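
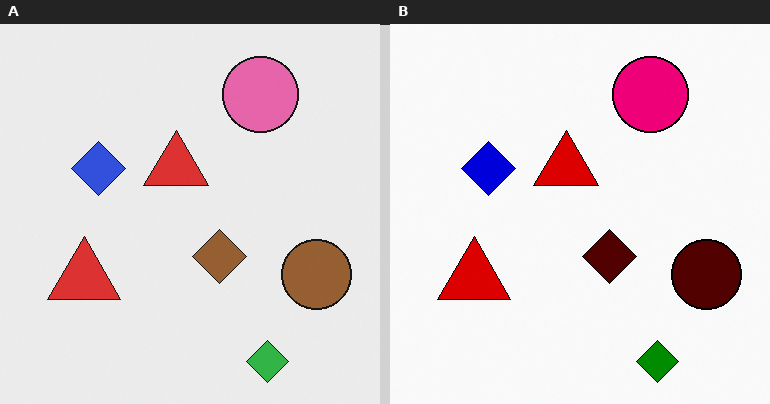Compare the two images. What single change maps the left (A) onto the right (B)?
Boosted in contrast.

Tones are pushed away from mid-grey across the whole image — a global contrast change.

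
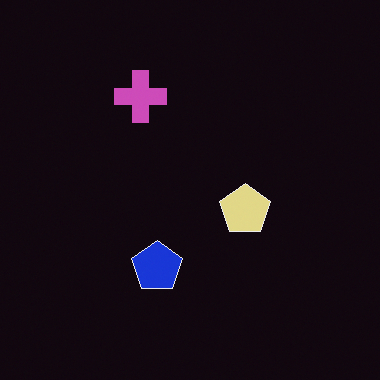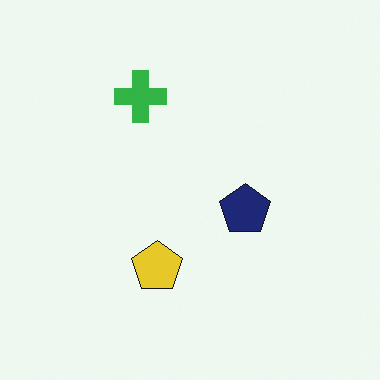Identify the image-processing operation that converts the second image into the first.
The transformation is: color-inverted (negative).

The light background has become dark and every shape's color is its complement — a photographic negative.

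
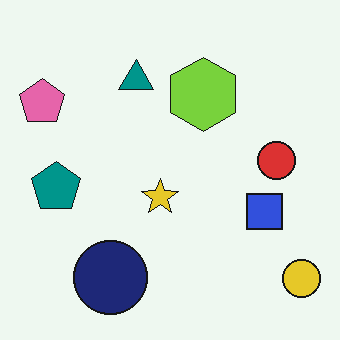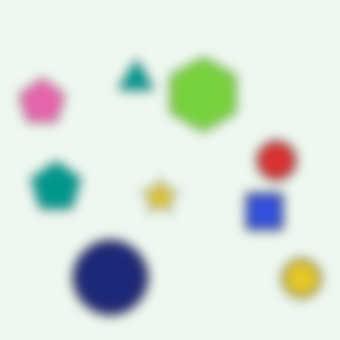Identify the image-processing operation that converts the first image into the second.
This is the original image strongly gaussian-blurred.

Shape edges and outlines are uniformly softened across the whole image.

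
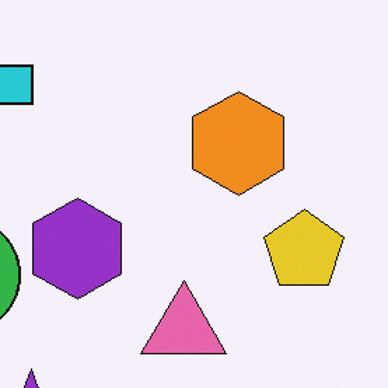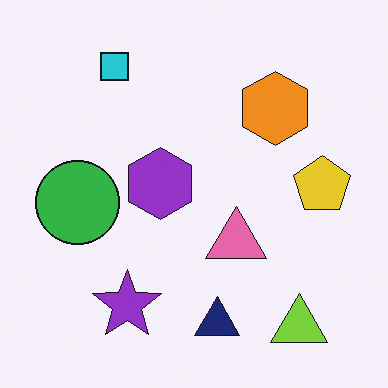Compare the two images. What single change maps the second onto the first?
The image was cropped to a modestly smaller region and rescaled.

The visible shapes are larger and the field of view is narrower; shapes near the original edges may be partly or wholly outside the frame — a crop-and-rescale.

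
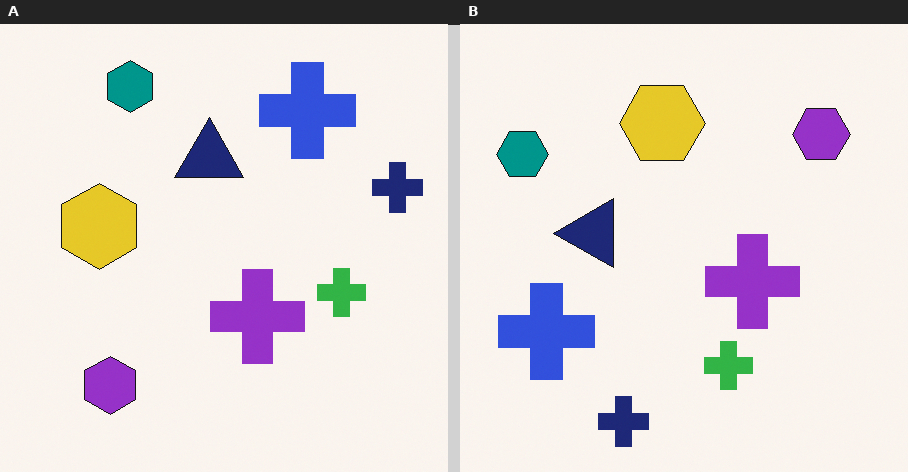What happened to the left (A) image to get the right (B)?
The right (B) image is the left (A) transposed (reflected across the top-left ↔ bottom-right diagonal).

Shapes have swapped their row and column positions — what was in the top-right is now in the bottom-left — a diagonal reflection.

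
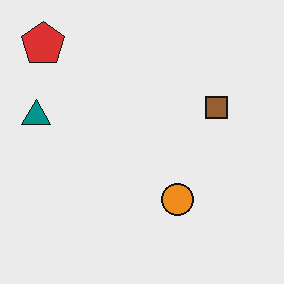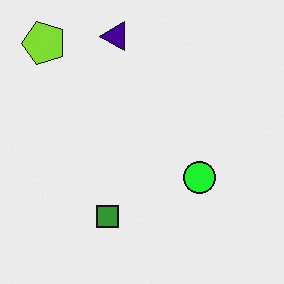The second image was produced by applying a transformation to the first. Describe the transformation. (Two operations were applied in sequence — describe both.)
The transformation is: transposed (reflected across the top-left ↔ bottom-right diagonal), then hue-shifted noticeably.

Shapes have swapped their row and column positions — what was in the top-right is now in the bottom-left — a diagonal reflection. Every shape's color has rotated by the same amount around the hue wheel — a uniform hue shift.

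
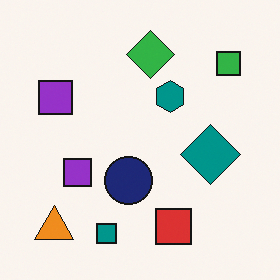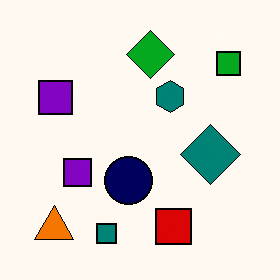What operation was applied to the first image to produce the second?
The second image is the first given slightly increased contrast.

Tones are pushed away from mid-grey across the whole image — a global contrast change.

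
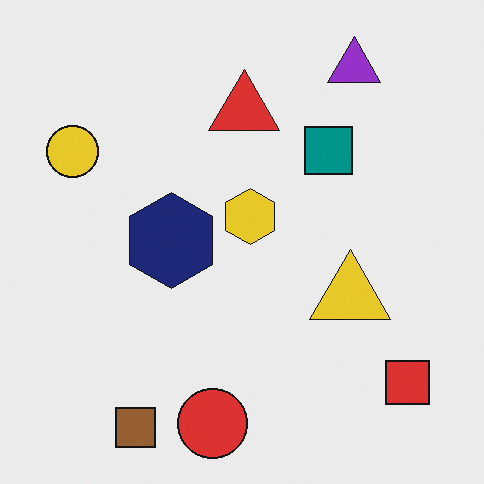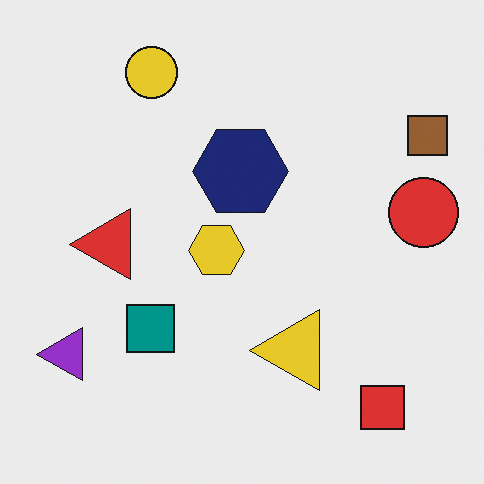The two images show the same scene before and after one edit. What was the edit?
The second image is the first transposed (reflected across the top-left ↔ bottom-right diagonal).

Shapes have swapped their row and column positions — what was in the top-right is now in the bottom-left — a diagonal reflection.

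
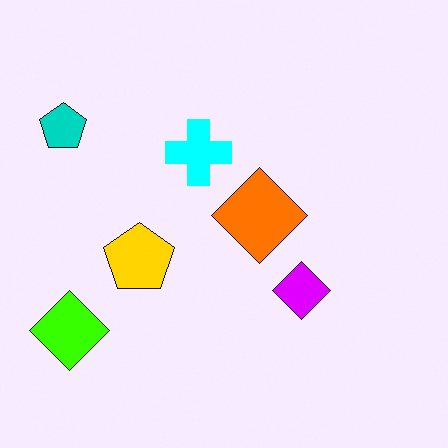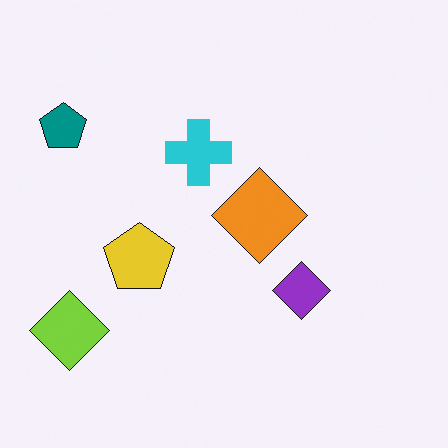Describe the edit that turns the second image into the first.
It was made much more vivid (saturation change).

All colors are more vivid — a global saturation change.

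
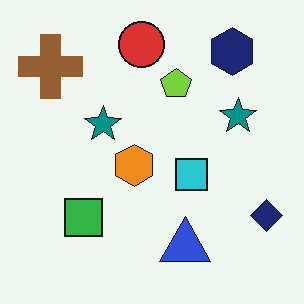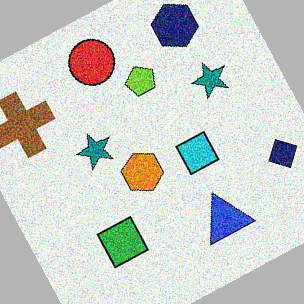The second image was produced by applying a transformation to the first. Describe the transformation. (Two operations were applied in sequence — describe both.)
It was degraded with a thick layer of grain, then rotated counter-clockwise by a clearly visible amount.

Random speckle covers the whole image, including the flat background. Every shape is tilted by the same angle and the image corners show triangular fill wedges — a whole-image rotation by a non-right angle.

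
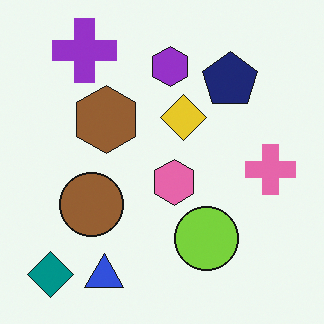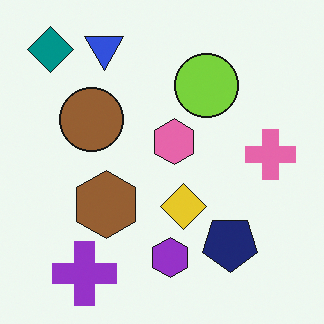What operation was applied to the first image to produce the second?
The transformation is: flipped vertically (top ↔ bottom).

The blue triangle is in the bottom-left of the first image and the top-left of the second — shapes on opposite sides of the horizontal midline have swapped in a mirror flip.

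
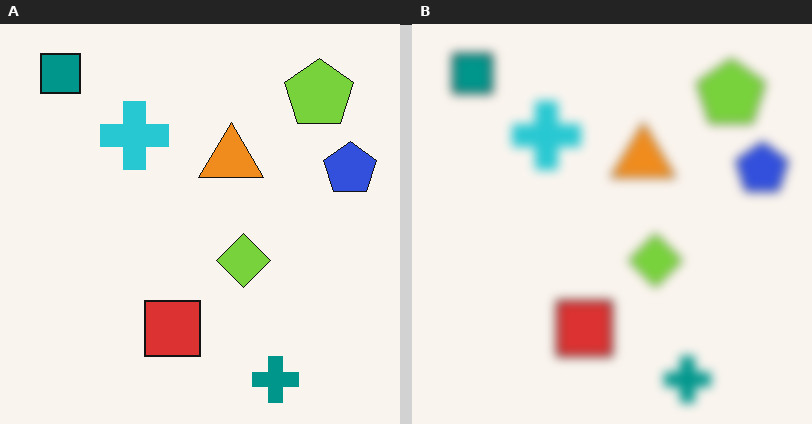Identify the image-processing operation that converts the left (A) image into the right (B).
The image was heavily blurred.

Shape edges and outlines are uniformly softened across the whole image.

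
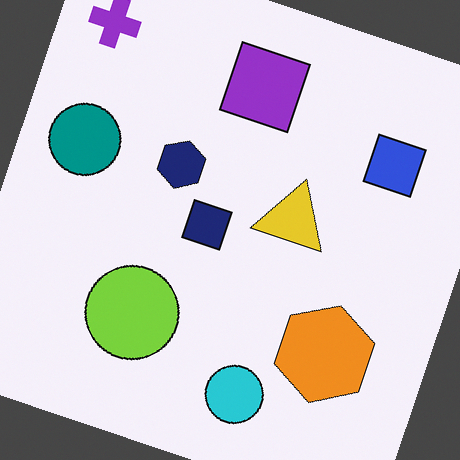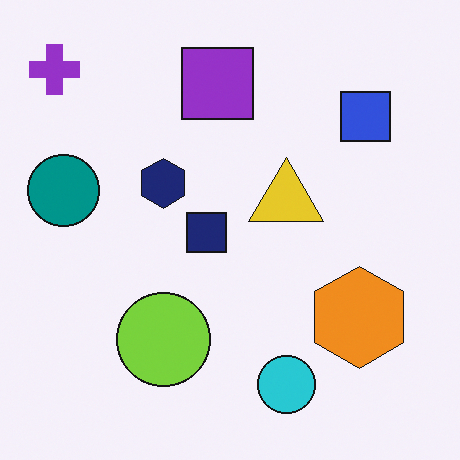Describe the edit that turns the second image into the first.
The transformation is: rotated clockwise by a clearly visible amount.

Every shape is tilted by the same angle and the image corners show triangular fill wedges — a whole-image rotation by a non-right angle.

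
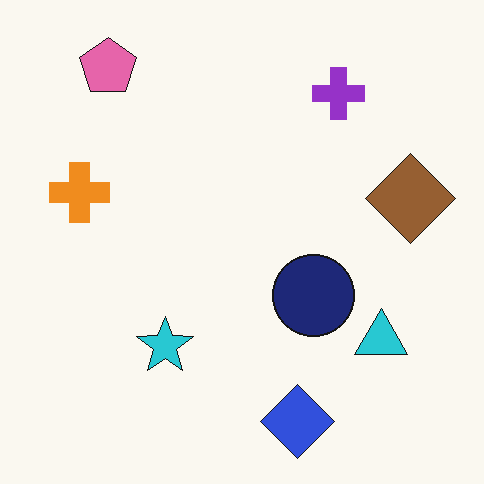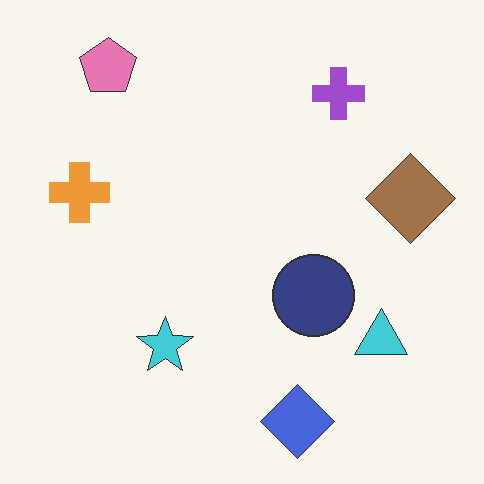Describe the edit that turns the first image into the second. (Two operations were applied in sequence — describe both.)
This is the original image given slightly reduced contrast, then JPEG-compressed with visible artifacts.

Tones are pushed toward mid-grey across the whole image — a global contrast change. Blocky 8×8 compression artifacts appear around shape edges and the flat background shows ringing — characteristic JPEG degradation.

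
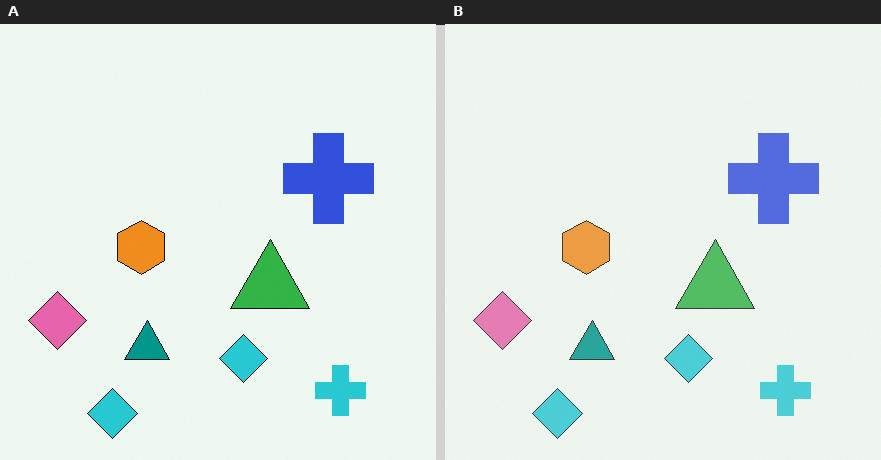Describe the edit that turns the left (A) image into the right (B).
The transformation is: given slightly reduced contrast.

Tones are pushed toward mid-grey across the whole image — a global contrast change.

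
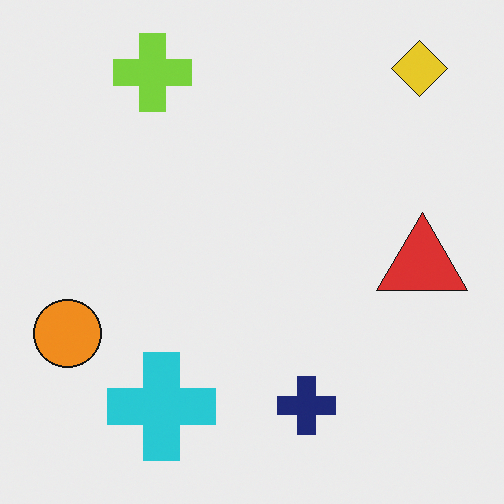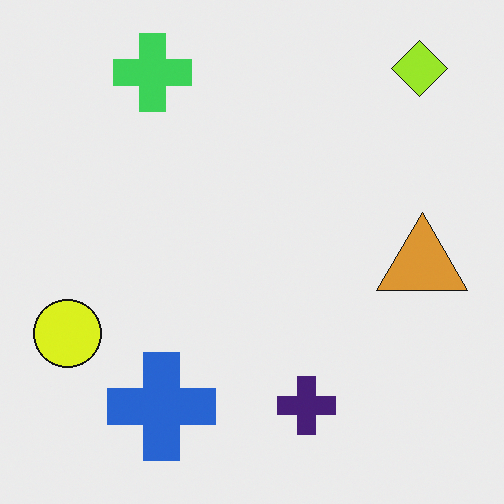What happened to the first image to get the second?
Hue-shifted by a small amount.

Every shape's color has rotated by the same amount around the hue wheel — a uniform hue shift.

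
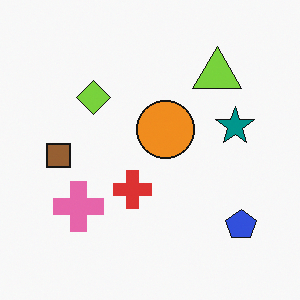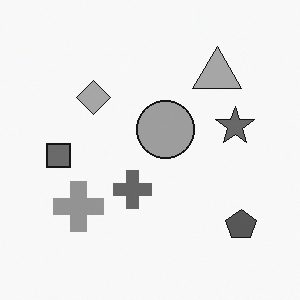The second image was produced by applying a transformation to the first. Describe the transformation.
The second image is the first converted to grayscale.

All color is removed — every shape is now a shade of grey.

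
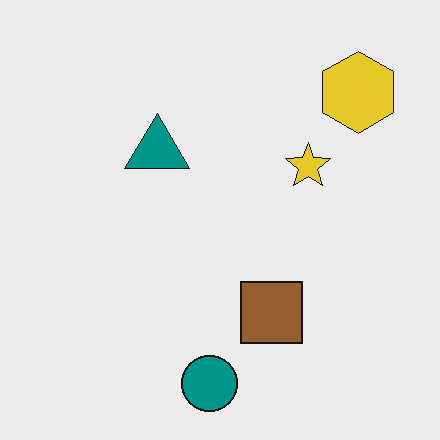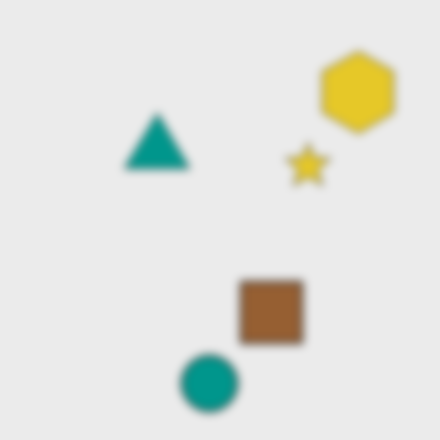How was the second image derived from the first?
Noticeably gaussian-blurred.

Shape edges and outlines are uniformly softened across the whole image.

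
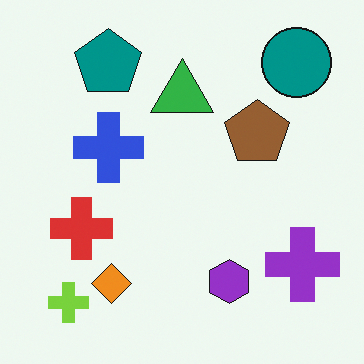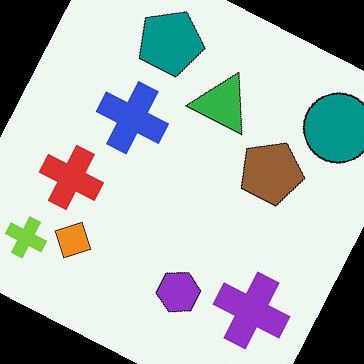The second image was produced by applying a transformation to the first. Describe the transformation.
The transformation is: rotated clockwise by a moderate amount.

Every shape is tilted by the same angle and the image corners show triangular fill wedges — a whole-image rotation by a non-right angle.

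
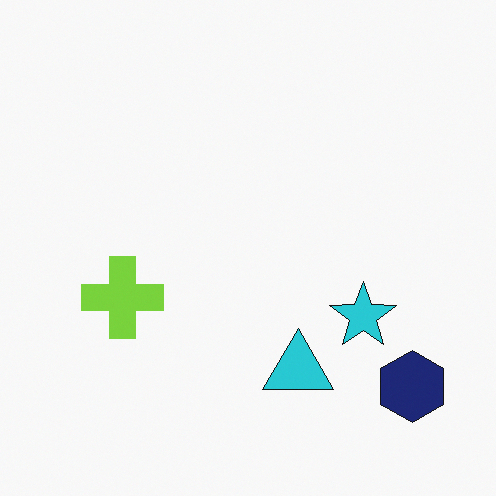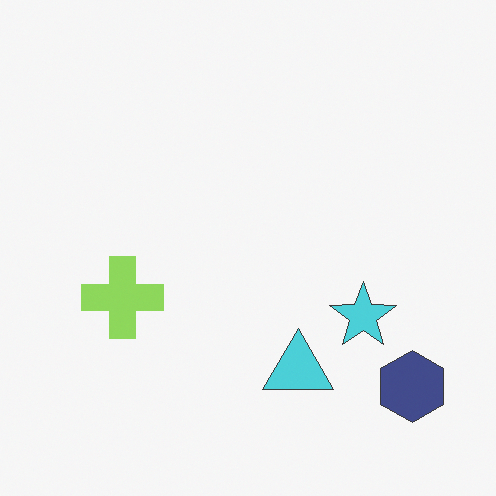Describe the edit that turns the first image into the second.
The second image is the first given slightly reduced contrast.

Tones are pushed toward mid-grey across the whole image — a global contrast change.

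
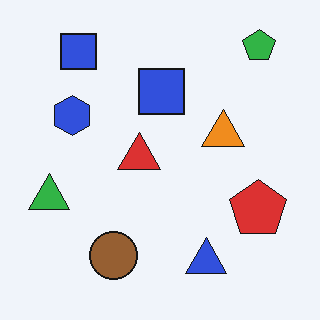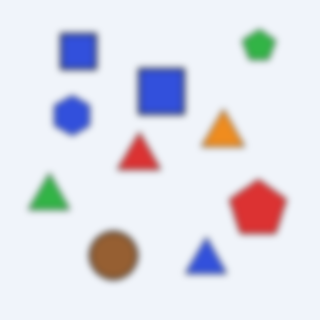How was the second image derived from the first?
Noticeably gaussian-blurred.

Shape edges and outlines are uniformly softened across the whole image.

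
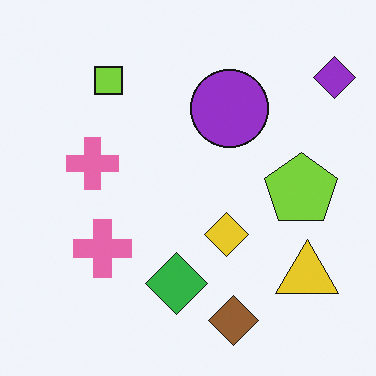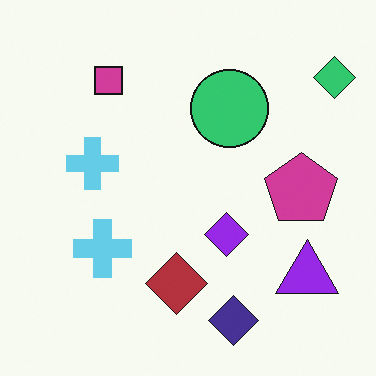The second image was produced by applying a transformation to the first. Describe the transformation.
The second image is the first hue-shifted through roughly half the color wheel.

Every shape's color has rotated by the same amount around the hue wheel — a uniform hue shift.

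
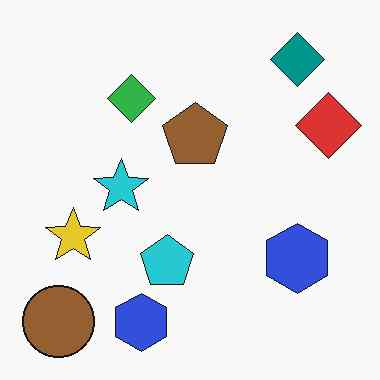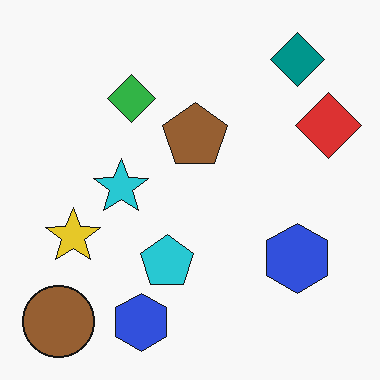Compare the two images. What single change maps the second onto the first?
This is the original image JPEG-compressed with visible artifacts.

Blocky 8×8 compression artifacts appear around shape edges and the flat background shows ringing — characteristic JPEG degradation.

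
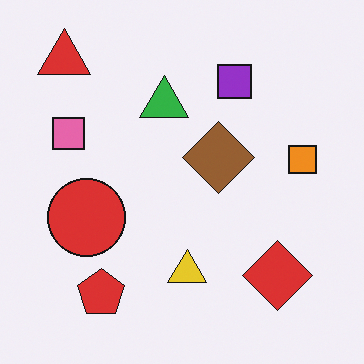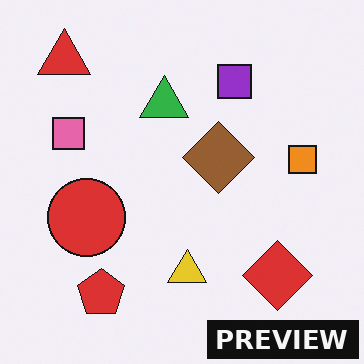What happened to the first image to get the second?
The image was watermarked with the text "PREVIEW" in the lower-right corner.

A dark label reading "PREVIEW" appears in the lower-right corner.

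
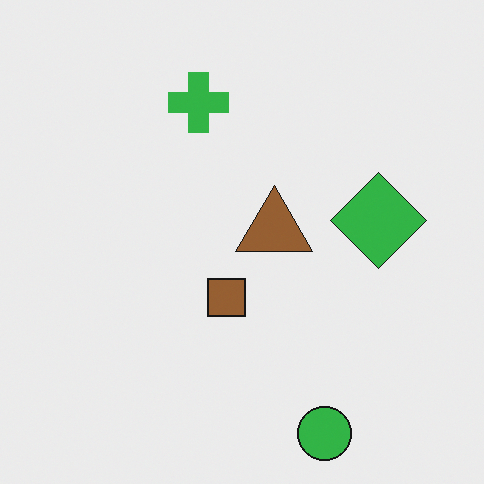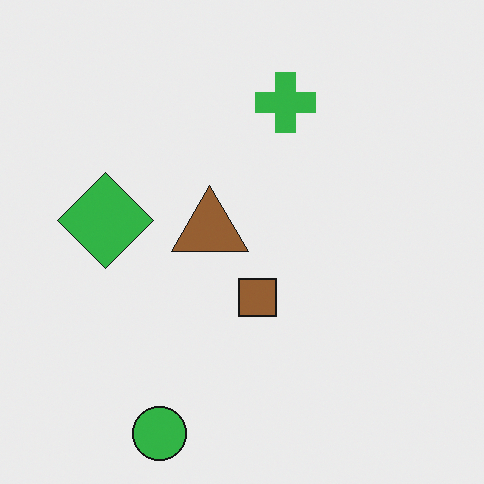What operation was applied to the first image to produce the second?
This is the original image flipped horizontally (left ↔ right).

The green diamond is in the right of the first image and the left of the second — shapes on opposite sides of the vertical midline have swapped in a mirror flip.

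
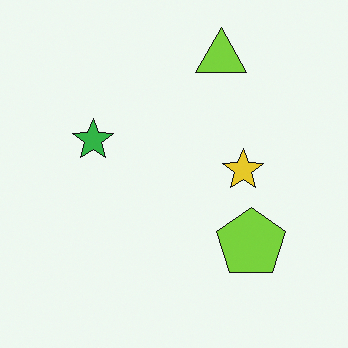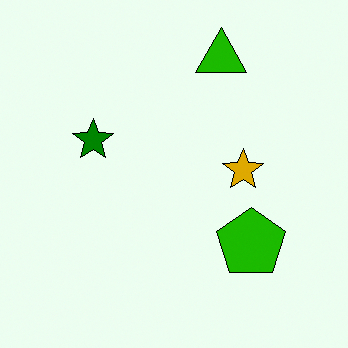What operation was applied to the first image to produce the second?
It was given much higher contrast.

Tones are pushed away from mid-grey across the whole image — a global contrast change.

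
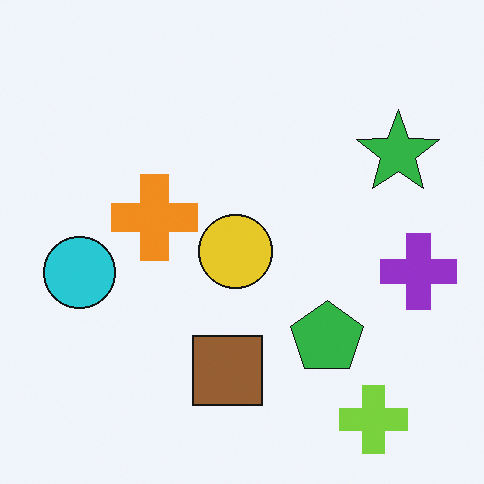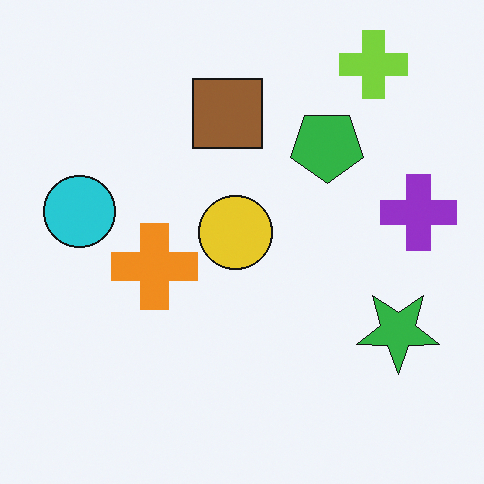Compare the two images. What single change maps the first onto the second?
Flipped vertically (top ↔ bottom).

The lime cross is in the bottom-right of the first image and the top-right of the second — shapes on opposite sides of the horizontal midline have swapped in a mirror flip.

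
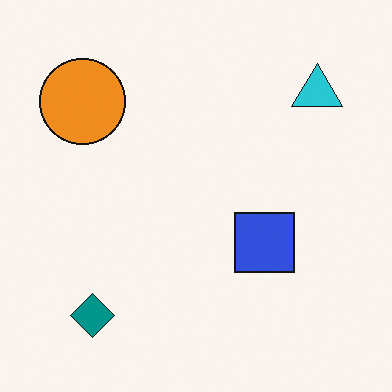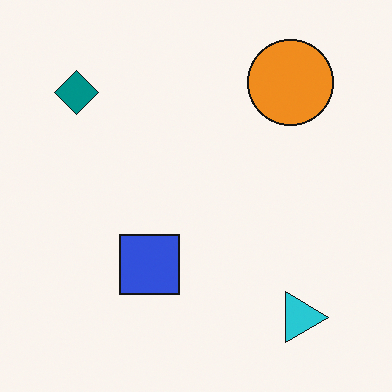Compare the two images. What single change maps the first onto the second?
The second image is the first rotated 90° clockwise.

The cyan triangle sits in the top-right of the first image and the bottom-right of the second — consistent with a whole-image 90° clockwise rotation.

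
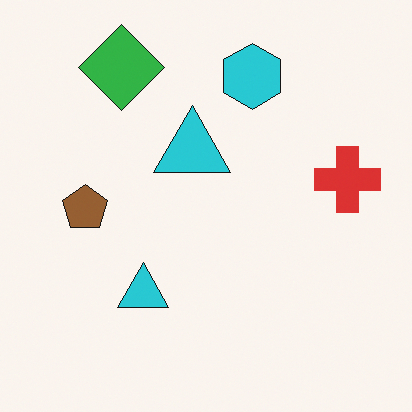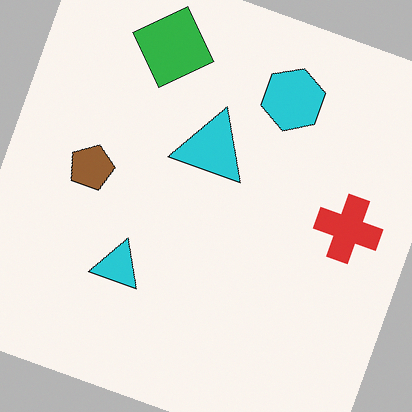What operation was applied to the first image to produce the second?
It was rotated clockwise by a moderate amount.

Every shape is tilted by the same angle and the image corners show triangular fill wedges — a whole-image rotation by a non-right angle.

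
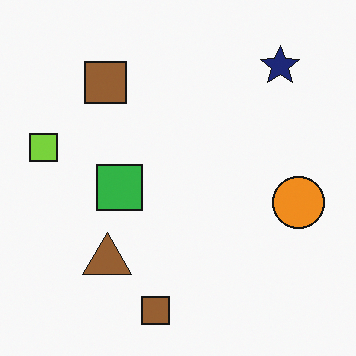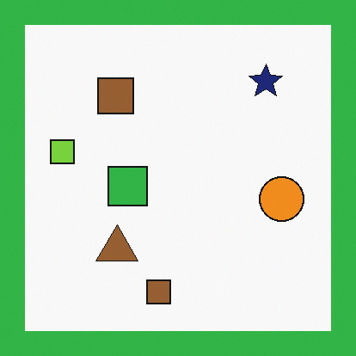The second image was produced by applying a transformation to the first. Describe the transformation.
The transformation is: framed with a green border.

A solid green frame runs around the edge of the second image, with the content slightly shrunk inside it.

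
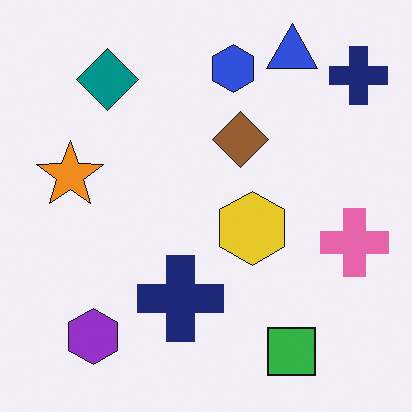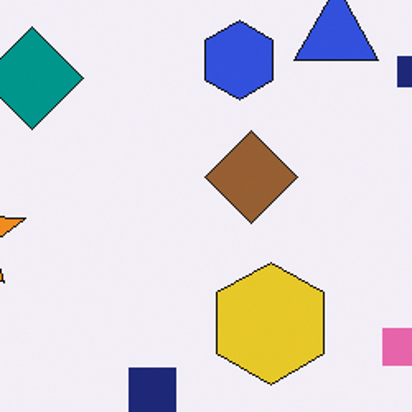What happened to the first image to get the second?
Cropped tightly and scaled back up.

The visible shapes are larger and the field of view is narrower; shapes near the original edges may be partly or wholly outside the frame — a crop-and-rescale.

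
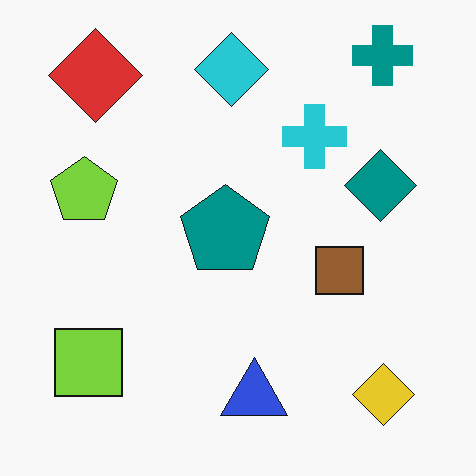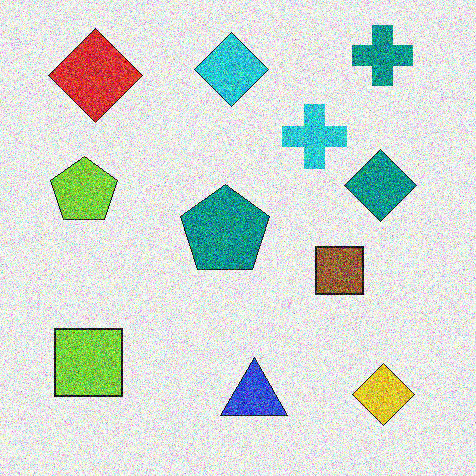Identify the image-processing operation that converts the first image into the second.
The transformation is: degraded with a thick layer of grain.

Random speckle covers the whole image, including the flat background.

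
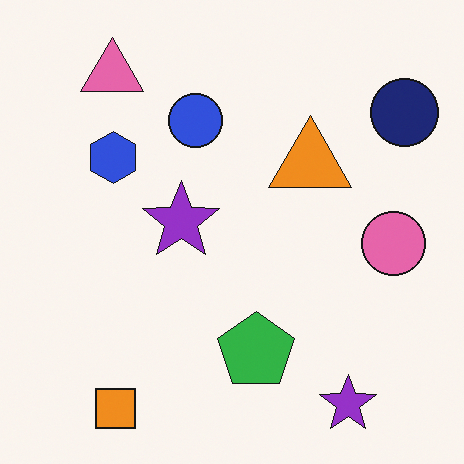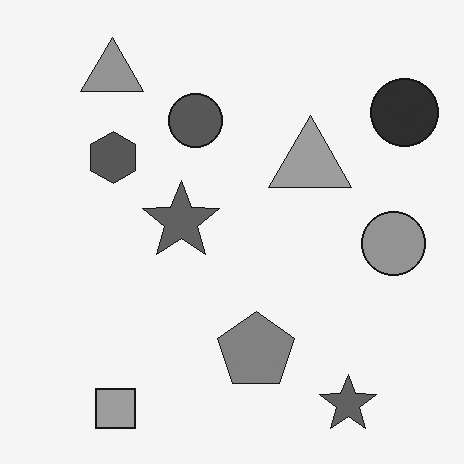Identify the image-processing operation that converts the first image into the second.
Converted to grayscale.

All color is removed — every shape is now a shade of grey.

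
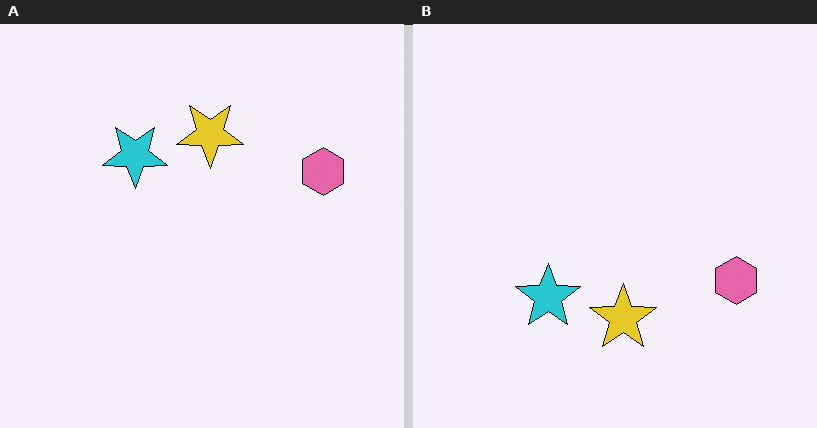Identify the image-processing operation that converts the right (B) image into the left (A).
The left (A) image is the right (B) flipped vertically (top ↔ bottom).

The yellow star is in the bottom of the right (B) image and the top of the left (A) — shapes on opposite sides of the horizontal midline have swapped in a mirror flip.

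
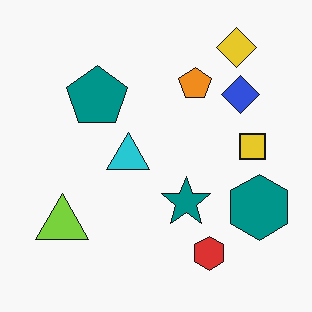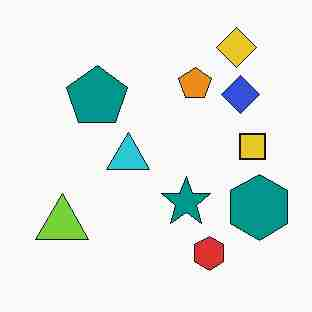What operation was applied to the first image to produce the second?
It was heavily JPEG-compressed with obvious blocking artifacts.

Blocky 8×8 compression artifacts appear around shape edges and the flat background shows ringing — characteristic JPEG degradation.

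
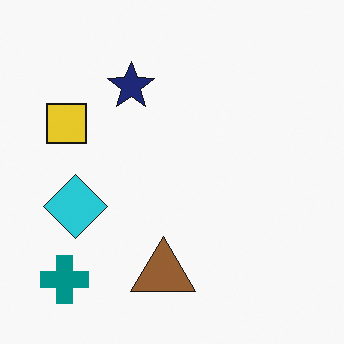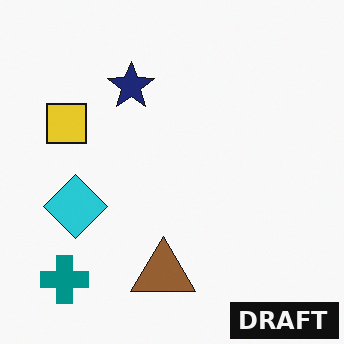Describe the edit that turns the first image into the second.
The image was watermarked with the text "DRAFT" in the lower-right corner.

A dark label reading "DRAFT" appears in the lower-right corner.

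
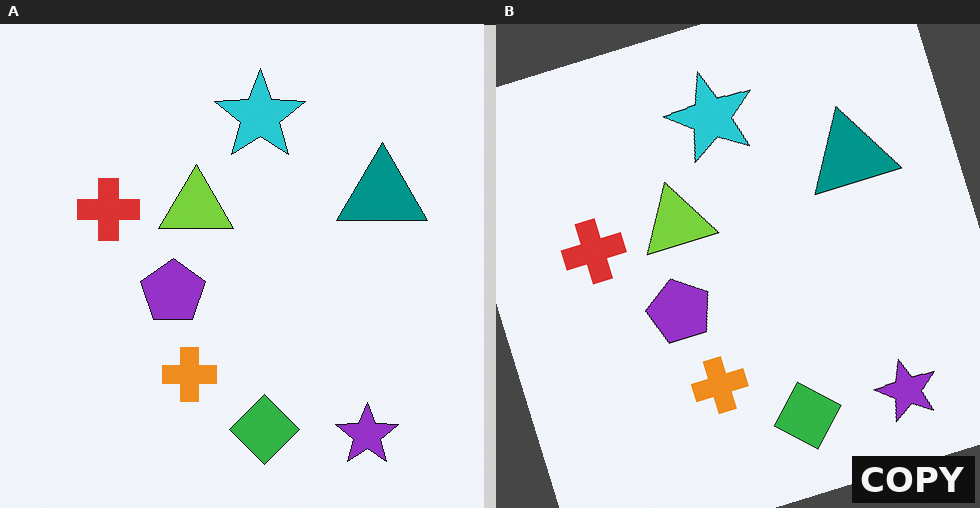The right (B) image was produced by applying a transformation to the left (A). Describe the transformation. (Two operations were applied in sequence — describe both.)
This is the original image rotated counter-clockwise by a moderate amount, then watermarked with the text "COPY" in the lower-right corner.

Every shape is tilted by the same angle and the image corners show triangular fill wedges — a whole-image rotation by a non-right angle. A dark label reading "COPY" appears in the lower-right corner.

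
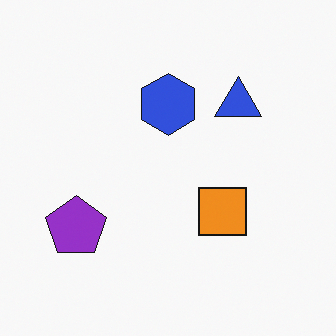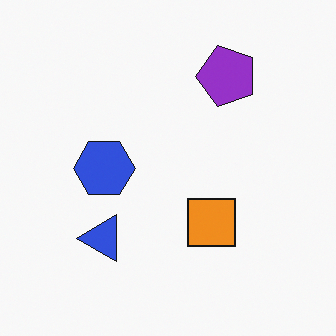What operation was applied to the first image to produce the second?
It was transposed (reflected across the top-left ↔ bottom-right diagonal).

Shapes have swapped their row and column positions — what was in the top-right is now in the bottom-left — a diagonal reflection.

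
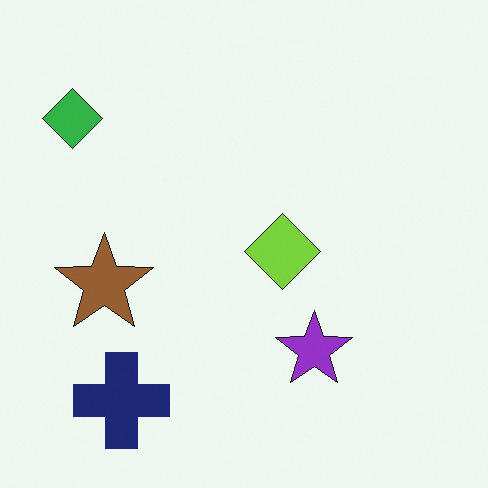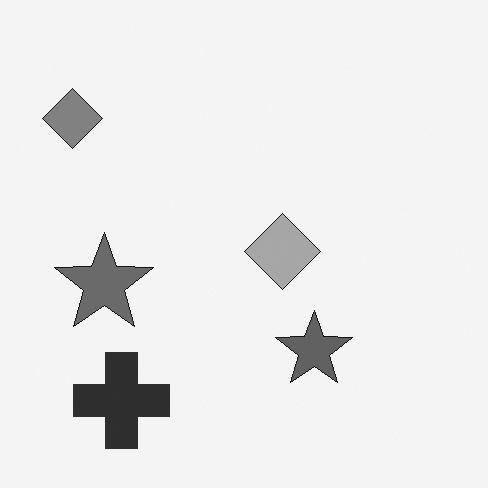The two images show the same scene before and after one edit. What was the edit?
It was converted to grayscale.

All color is removed — every shape is now a shade of grey.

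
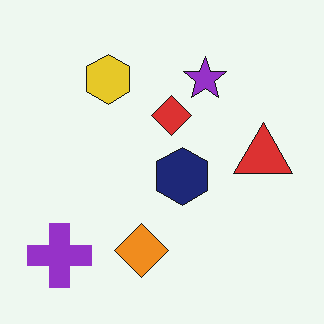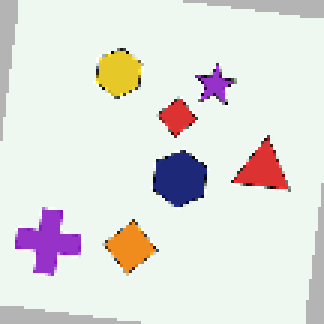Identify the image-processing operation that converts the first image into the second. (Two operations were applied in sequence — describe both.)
The second image is the first rotated clockwise by a slight angle, then lightly pixelated (a mild mosaic effect).

Every shape is tilted by the same angle and the image corners show triangular fill wedges — a whole-image rotation by a non-right angle. Shapes are reduced to large square blocks; fine edges and outlines are lost — a downscale-then-upscale (mosaic) effect.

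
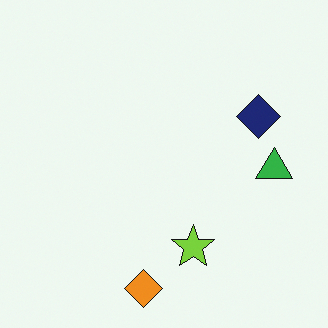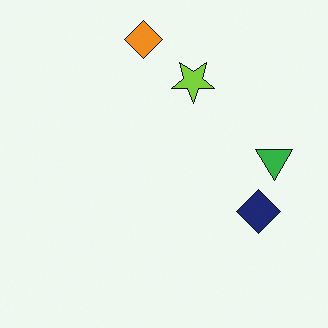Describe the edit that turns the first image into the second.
This is the original image flipped vertically (top ↔ bottom).

The orange diamond is in the bottom of the first image and the top of the second — shapes on opposite sides of the horizontal midline have swapped in a mirror flip.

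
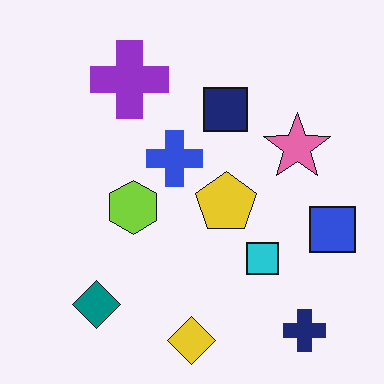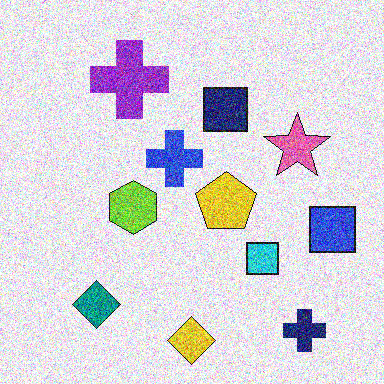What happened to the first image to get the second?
This is the original image degraded with a thick layer of grain.

Random speckle covers the whole image, including the flat background.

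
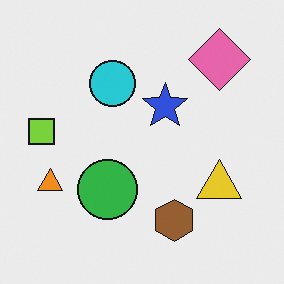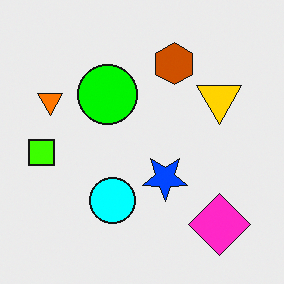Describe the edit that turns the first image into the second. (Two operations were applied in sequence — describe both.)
The image was flipped vertically (top ↔ bottom), then made much more vivid (saturation change).

The pink diamond is in the top-right of the first image and the bottom-right of the second — shapes on opposite sides of the horizontal midline have swapped in a mirror flip. All colors are more vivid — a global saturation change.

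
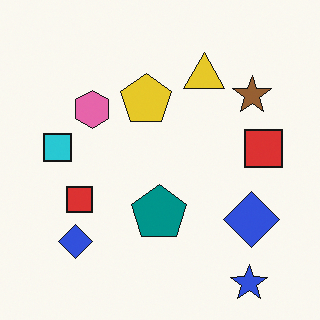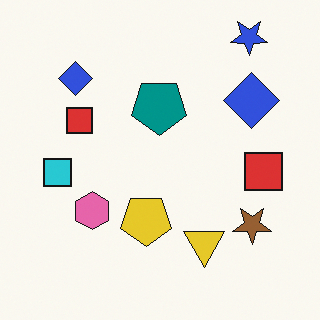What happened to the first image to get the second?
It was flipped vertically (top ↔ bottom).

The blue star is in the bottom-right of the first image and the top-right of the second — shapes on opposite sides of the horizontal midline have swapped in a mirror flip.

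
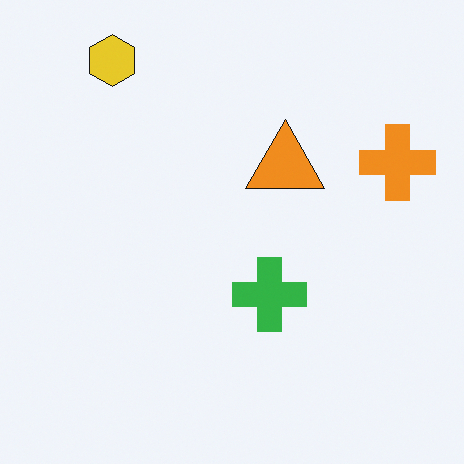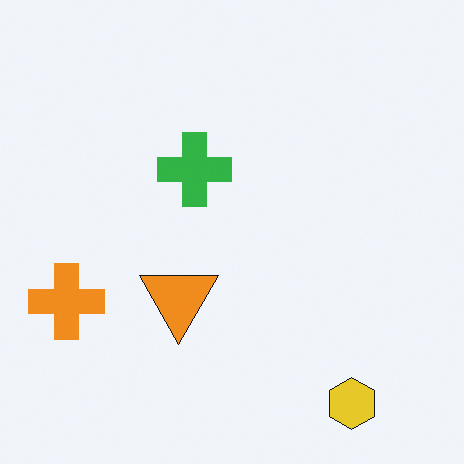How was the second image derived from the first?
The transformation is: rotated 180°.

The yellow hexagon sits in the top-left of the first image and the bottom-right of the second — consistent with a whole-image 180° rotation.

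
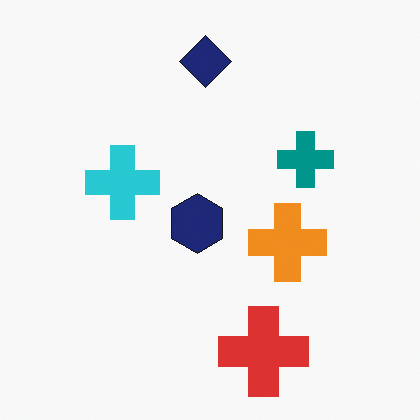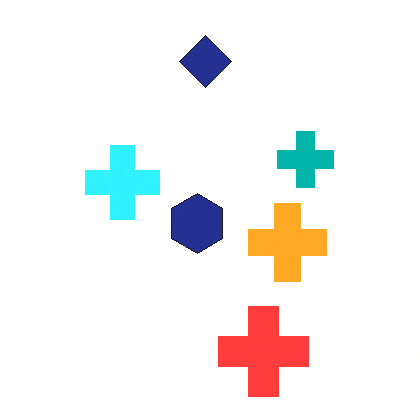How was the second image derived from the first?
The image was slightly brightened.

Every pixel — background and shapes alike — is uniformly brightened.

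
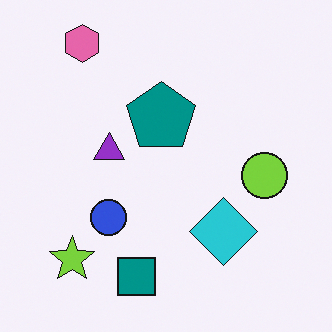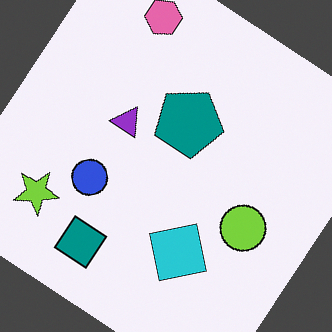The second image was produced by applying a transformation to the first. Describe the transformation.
This is the original image rotated clockwise by a large amount — several tens of degrees.

Every shape is tilted by the same angle and the image corners show triangular fill wedges — a whole-image rotation by a non-right angle.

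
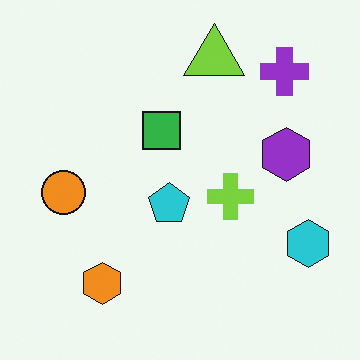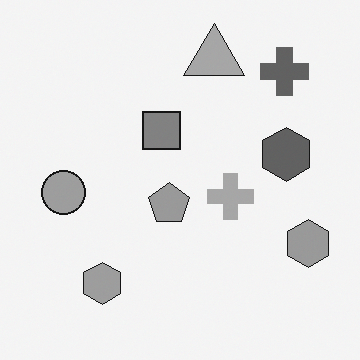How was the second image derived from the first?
It was converted to grayscale.

All color is removed — every shape is now a shade of grey.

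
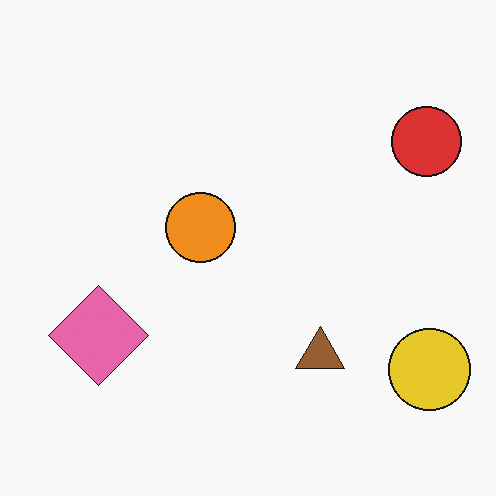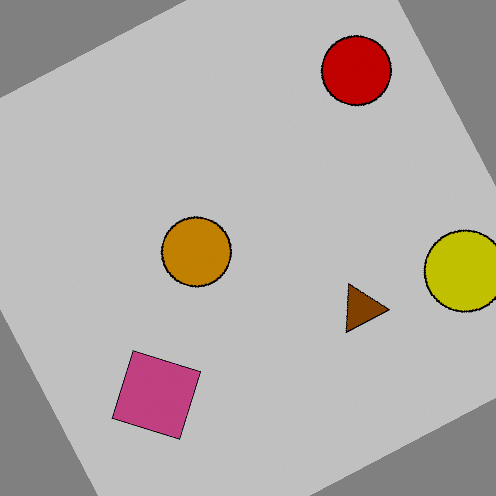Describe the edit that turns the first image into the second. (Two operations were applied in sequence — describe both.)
The image was rotated counter-clockwise by a clearly visible amount, then aggressively posterized.

Every shape is tilted by the same angle and the image corners show triangular fill wedges — a whole-image rotation by a non-right angle. Each flat color has snapped to a coarser quantized level — most visibly, the near-white background has dropped to a flat grey.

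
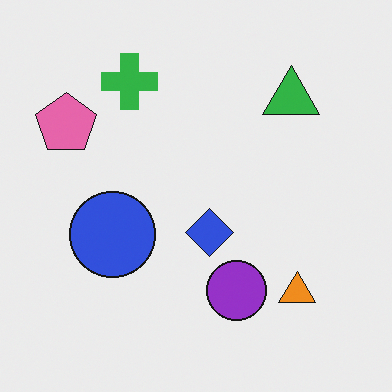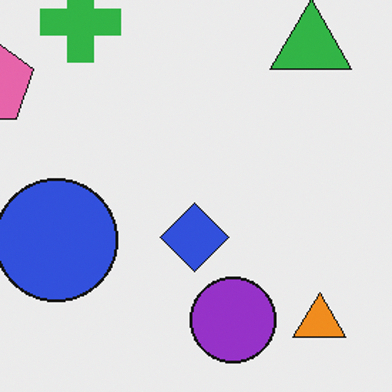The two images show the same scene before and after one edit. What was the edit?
The second image is the first cropped slightly and scaled back up.

The visible shapes are larger and the field of view is narrower; shapes near the original edges may be partly or wholly outside the frame — a crop-and-rescale.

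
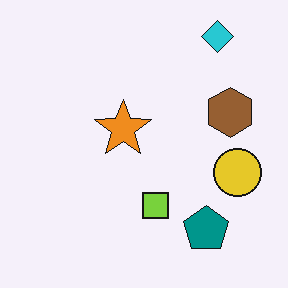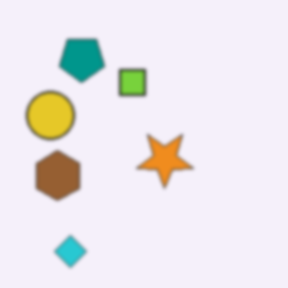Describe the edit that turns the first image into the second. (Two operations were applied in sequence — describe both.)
Rotated 180°, then slightly softened.

The cyan diamond sits in the top-right of the first image and the bottom-left of the second — consistent with a whole-image 180° rotation. Shape edges and outlines are uniformly softened across the whole image.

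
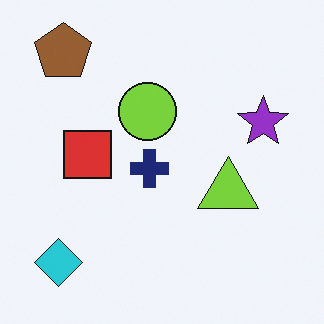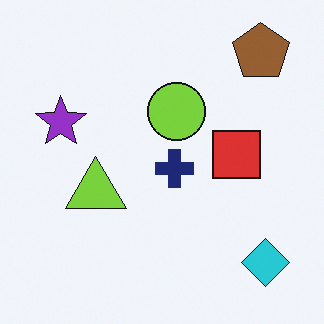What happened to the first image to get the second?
It was flipped horizontally (left ↔ right).

The cyan diamond is in the bottom-left of the first image and the bottom-right of the second — shapes on opposite sides of the vertical midline have swapped in a mirror flip.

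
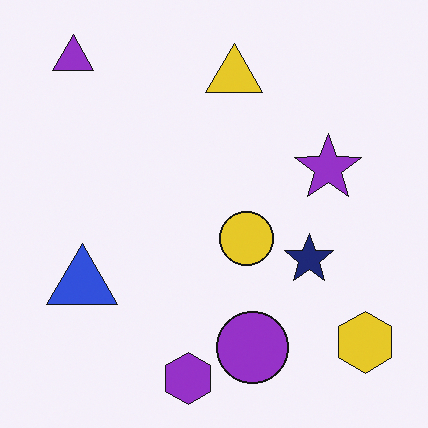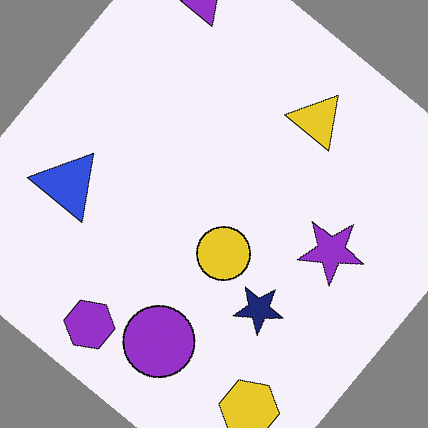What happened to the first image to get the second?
The image was rotated clockwise by a large amount — several tens of degrees.

Every shape is tilted by the same angle and the image corners show triangular fill wedges — a whole-image rotation by a non-right angle.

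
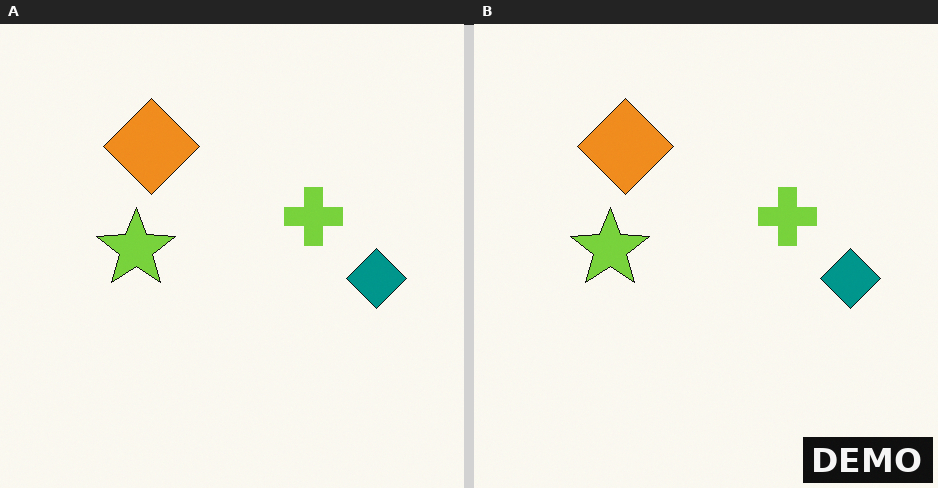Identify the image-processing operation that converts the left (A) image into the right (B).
It was watermarked with the text "DEMO" in the lower-right corner.

A dark label reading "DEMO" appears in the lower-right corner.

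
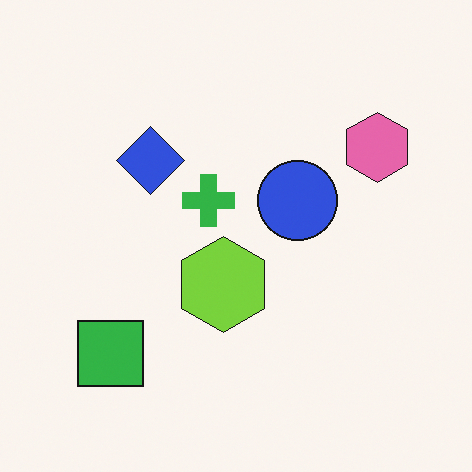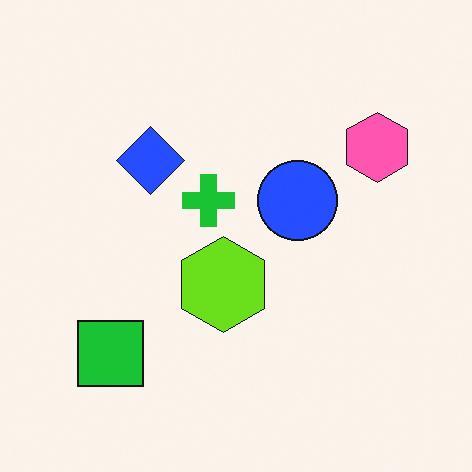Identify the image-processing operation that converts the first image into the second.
The transformation is: slightly oversaturated.

All colors are more vivid — a global saturation change.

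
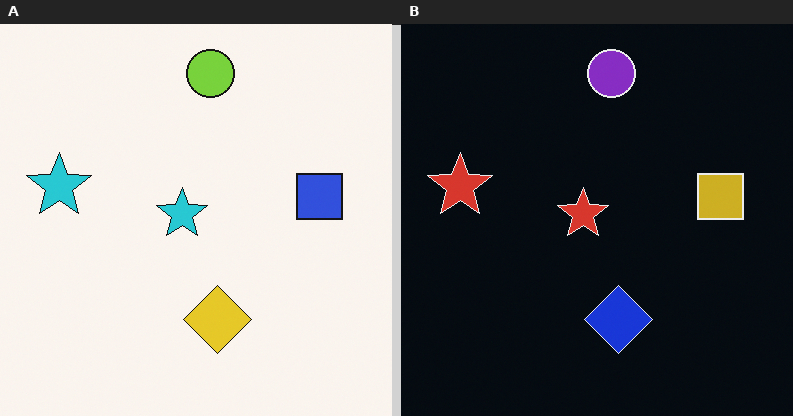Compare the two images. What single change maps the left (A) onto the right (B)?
The image was color-inverted (negative).

The light background has become dark and every shape's color is its complement — a photographic negative.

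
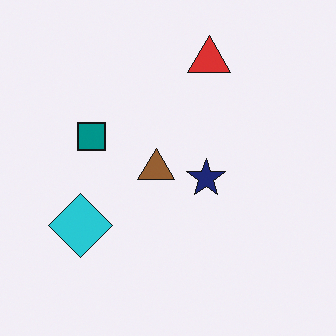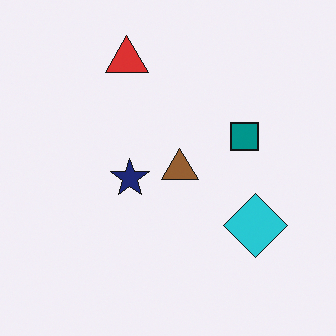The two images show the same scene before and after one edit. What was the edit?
It was flipped horizontally (left ↔ right).

The cyan diamond is in the bottom-left of the first image and the bottom-right of the second — shapes on opposite sides of the vertical midline have swapped in a mirror flip.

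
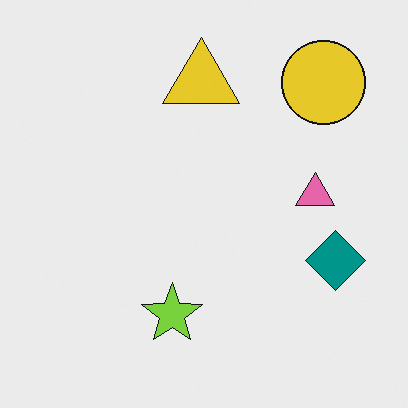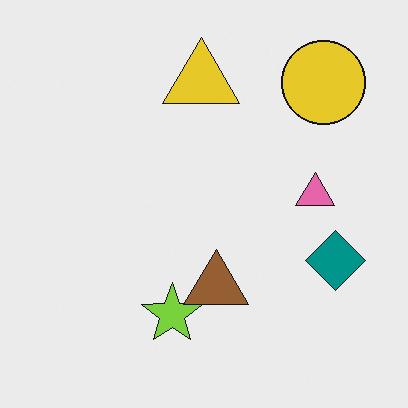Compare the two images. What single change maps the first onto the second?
The second image is the first overlaid with an additional brown triangle.

A brown triangle appears in the second image that is absent from the first.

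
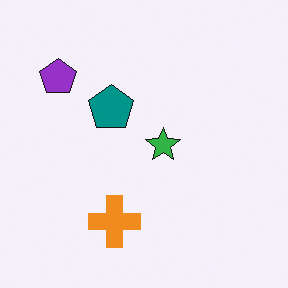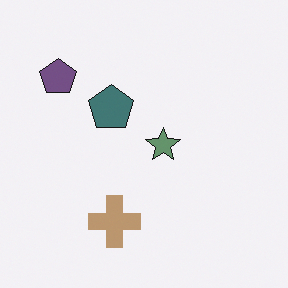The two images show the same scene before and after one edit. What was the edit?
The transformation is: heavily desaturated.

All colors are more muted and greyish — a global saturation change.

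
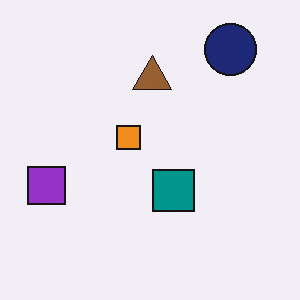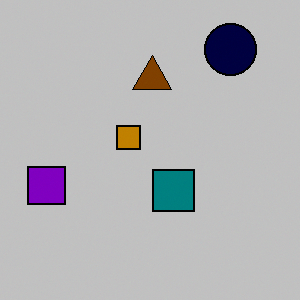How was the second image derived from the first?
The image was aggressively posterized.

Each flat color has snapped to a coarser quantized level — most visibly, the near-white background has dropped to a flat grey.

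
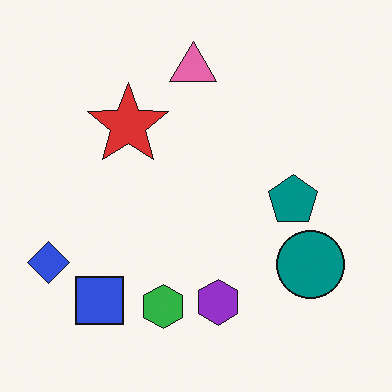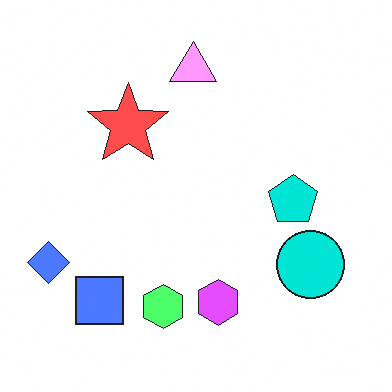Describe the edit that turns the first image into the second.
The second image is the first brightened a lot.

Every pixel — background and shapes alike — is uniformly brightened.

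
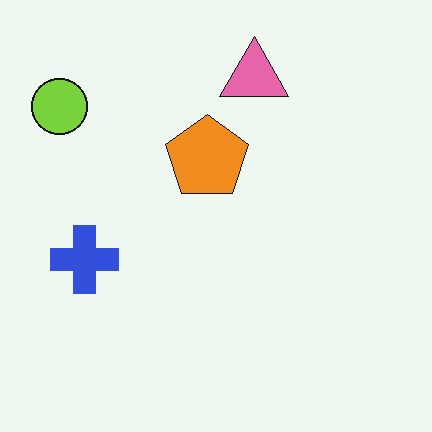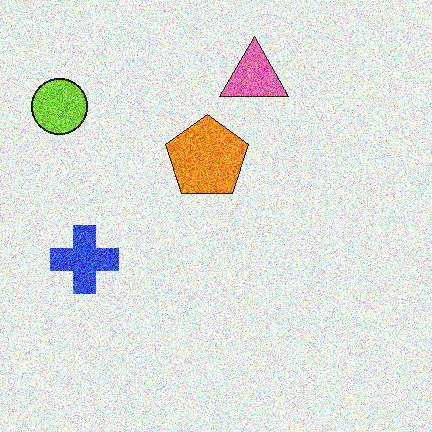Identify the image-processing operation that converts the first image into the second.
The second image is the first degraded with a thick layer of grain.

Random speckle covers the whole image, including the flat background.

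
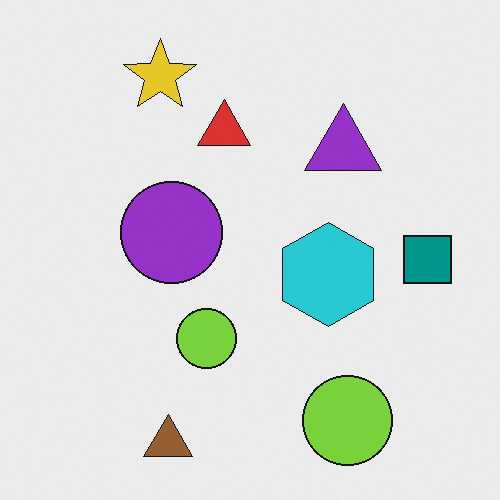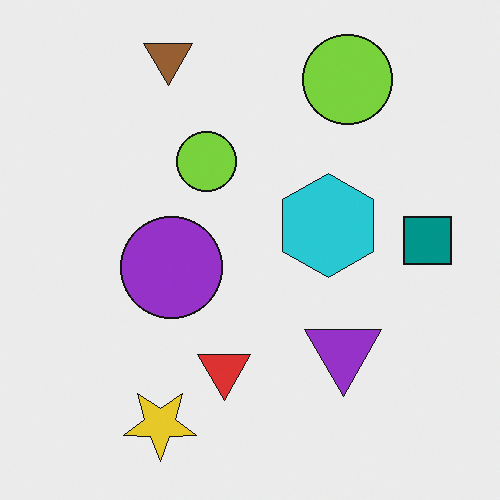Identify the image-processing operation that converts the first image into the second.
The image was flipped vertically (top ↔ bottom).

The brown triangle is in the bottom of the first image and the top of the second — shapes on opposite sides of the horizontal midline have swapped in a mirror flip.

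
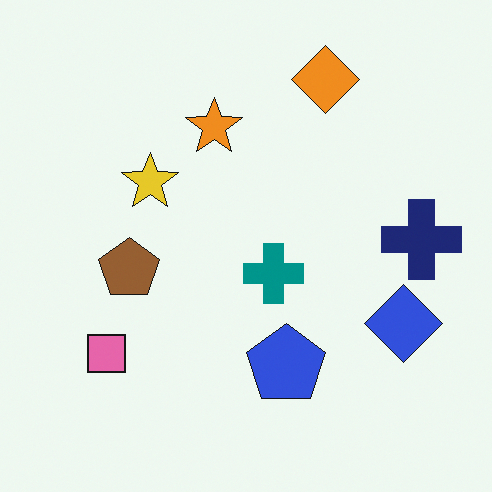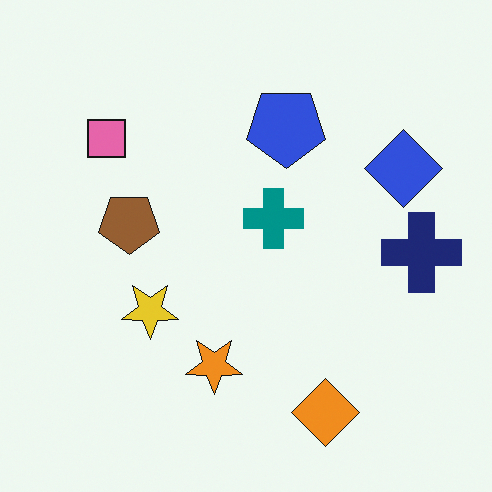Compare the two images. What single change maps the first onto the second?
The transformation is: flipped vertically (top ↔ bottom).

The orange diamond is in the top of the first image and the bottom of the second — shapes on opposite sides of the horizontal midline have swapped in a mirror flip.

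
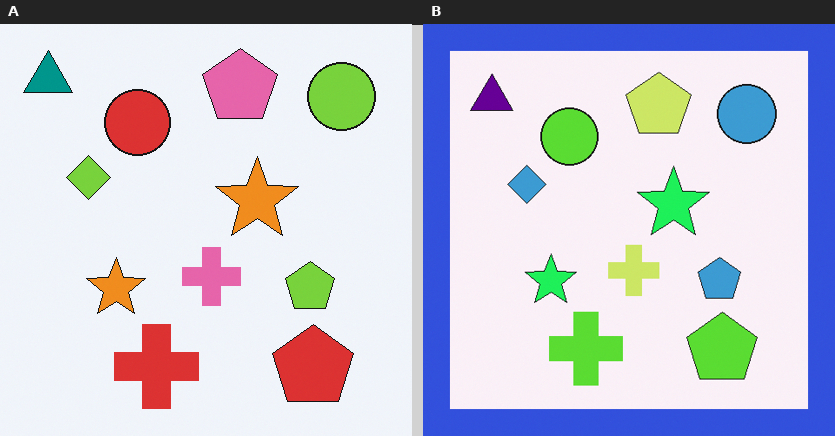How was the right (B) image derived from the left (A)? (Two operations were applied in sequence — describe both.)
The transformation is: hue-shifted by a moderate amount, then framed with a blue border.

Every shape's color has rotated by the same amount around the hue wheel — a uniform hue shift. A solid blue frame runs around the edge of the right (B) image, with the content slightly shrunk inside it.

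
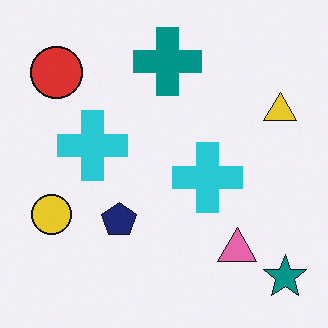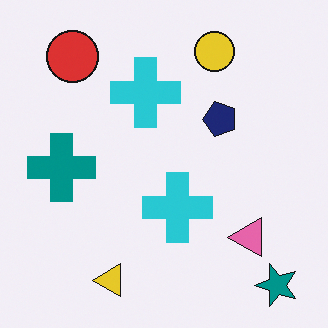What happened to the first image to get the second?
It was transposed (reflected across the top-left ↔ bottom-right diagonal).

Shapes have swapped their row and column positions — what was in the top-right is now in the bottom-left — a diagonal reflection.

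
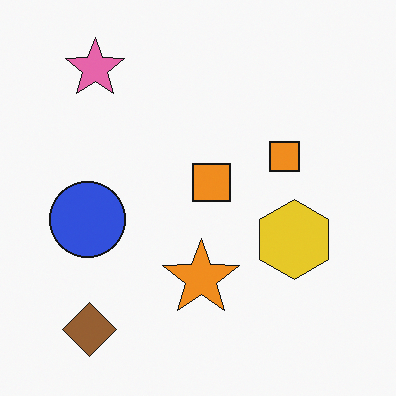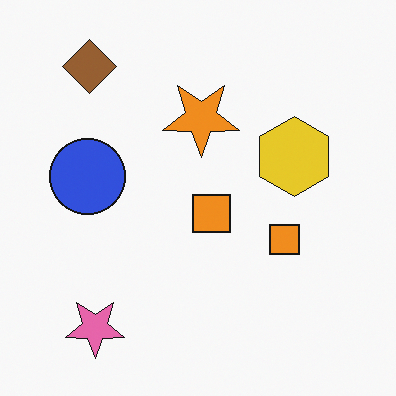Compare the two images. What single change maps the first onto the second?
The second image is the first flipped vertically (top ↔ bottom).

The brown diamond is in the bottom-left of the first image and the top-left of the second — shapes on opposite sides of the horizontal midline have swapped in a mirror flip.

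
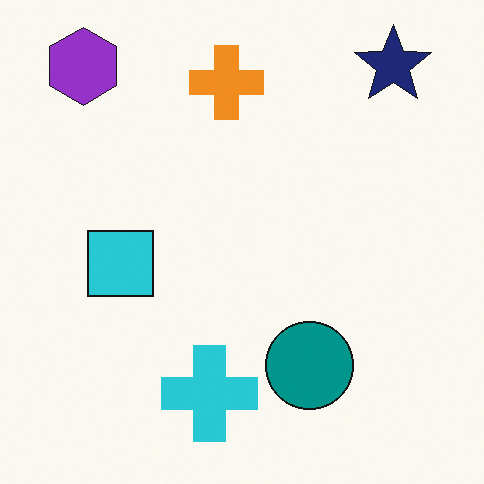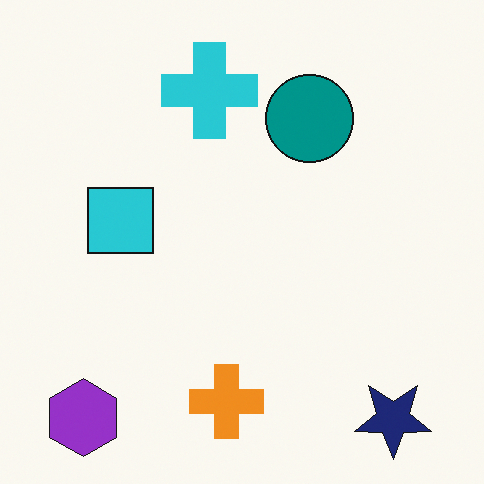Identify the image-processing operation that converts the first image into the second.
Flipped vertically (top ↔ bottom).

The navy star is in the top-right of the first image and the bottom-right of the second — shapes on opposite sides of the horizontal midline have swapped in a mirror flip.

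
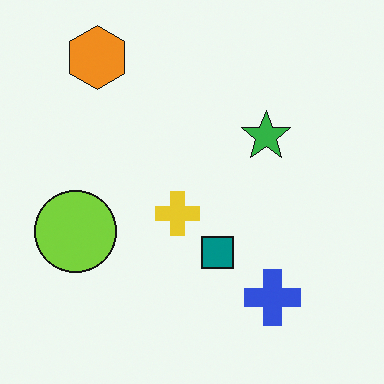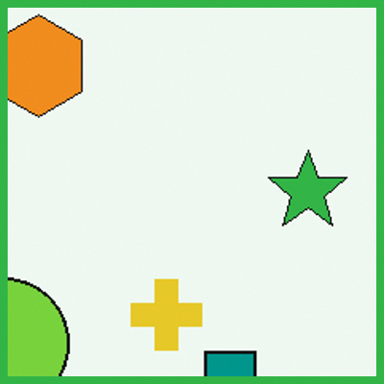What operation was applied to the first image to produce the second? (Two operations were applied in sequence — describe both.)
The image was cropped to a noticeably smaller region and rescaled, then framed with a green border.

The visible shapes are larger and the field of view is narrower; shapes near the original edges may be partly or wholly outside the frame — a crop-and-rescale. A solid green frame runs around the edge of the second image, with the content slightly shrunk inside it.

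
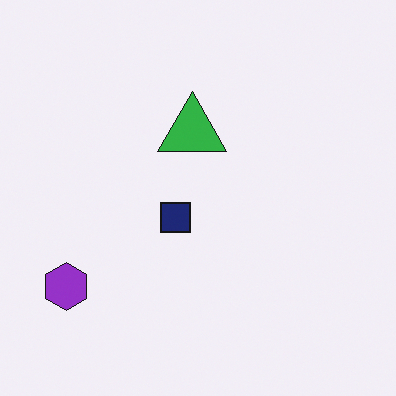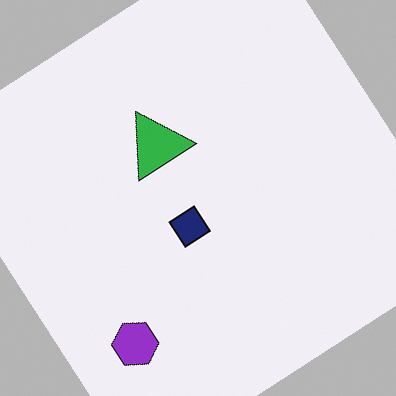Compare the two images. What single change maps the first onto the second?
The second image is the first rotated counter-clockwise by a large amount — several tens of degrees.

Every shape is tilted by the same angle and the image corners show triangular fill wedges — a whole-image rotation by a non-right angle.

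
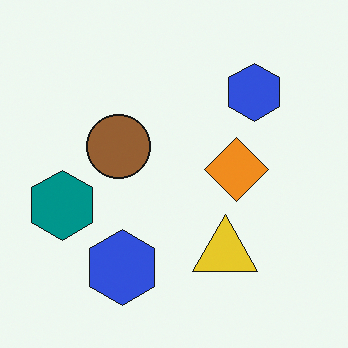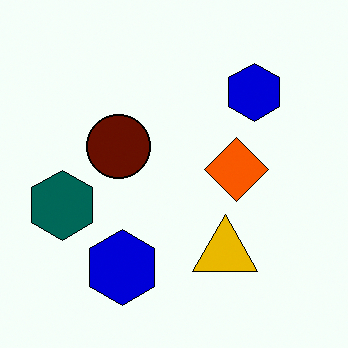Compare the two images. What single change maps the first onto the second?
This is the original image boosted in contrast.

Tones are pushed away from mid-grey across the whole image — a global contrast change.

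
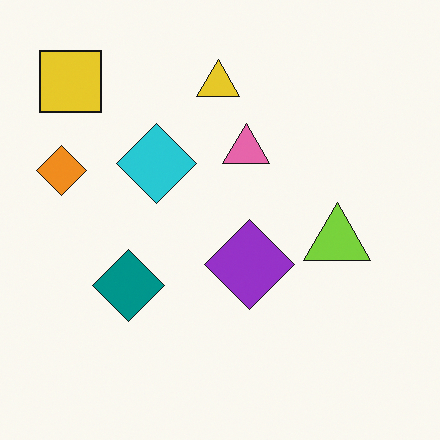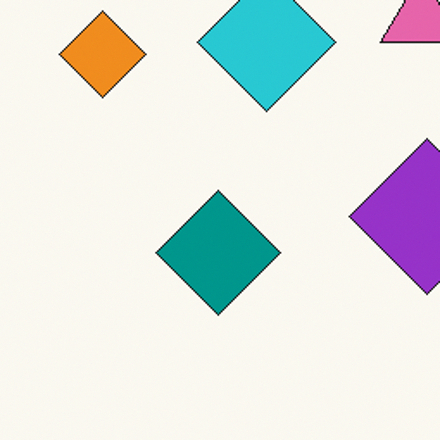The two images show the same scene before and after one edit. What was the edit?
The second image is the first cropped to a noticeably smaller region and rescaled.

The visible shapes are larger and the field of view is narrower; shapes near the original edges may be partly or wholly outside the frame — a crop-and-rescale.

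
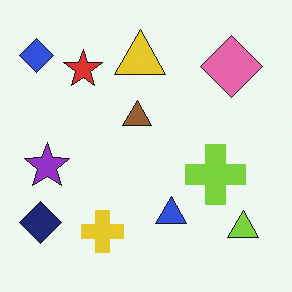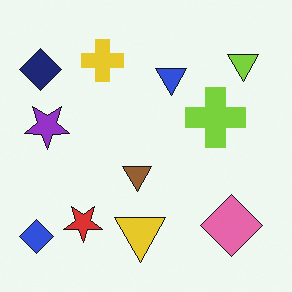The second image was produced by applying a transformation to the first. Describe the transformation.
Flipped vertically (top ↔ bottom).

The blue diamond is in the top-left of the first image and the bottom-left of the second — shapes on opposite sides of the horizontal midline have swapped in a mirror flip.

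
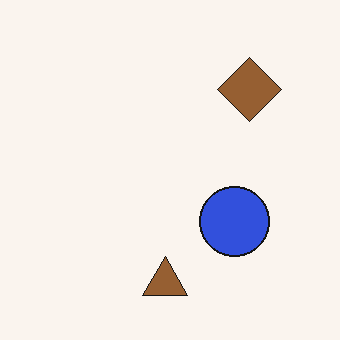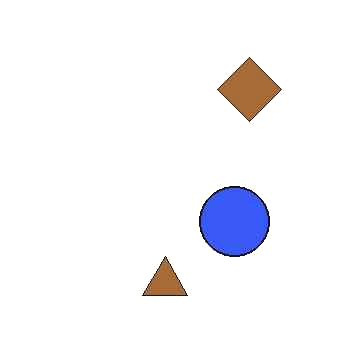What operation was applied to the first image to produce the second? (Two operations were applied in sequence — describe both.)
The transformation is: JPEG-compressed with visible artifacts, then slightly brightened.

Blocky 8×8 compression artifacts appear around shape edges and the flat background shows ringing — characteristic JPEG degradation. Every pixel — background and shapes alike — is uniformly brightened.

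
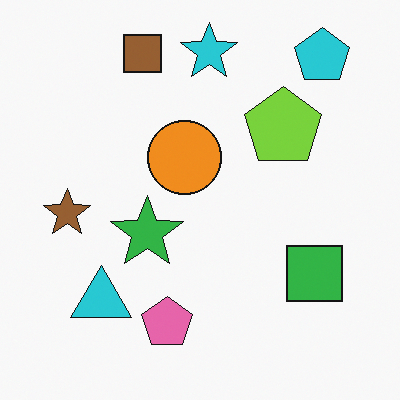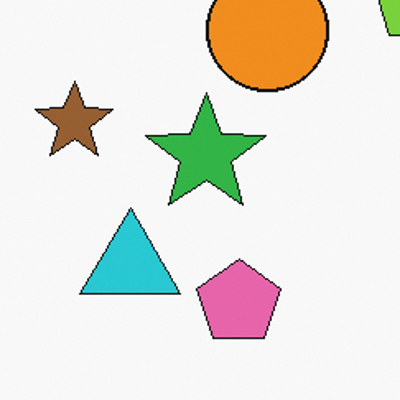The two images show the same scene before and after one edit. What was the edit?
The transformation is: cropped to a noticeably smaller region and rescaled.

The visible shapes are larger and the field of view is narrower; shapes near the original edges may be partly or wholly outside the frame — a crop-and-rescale.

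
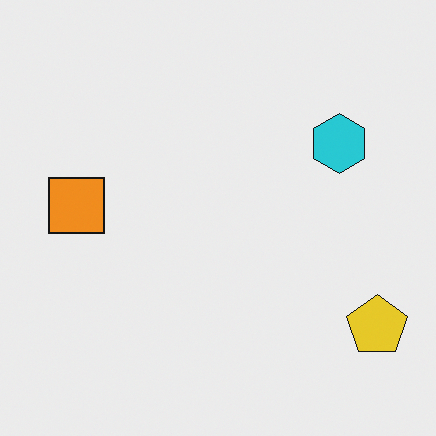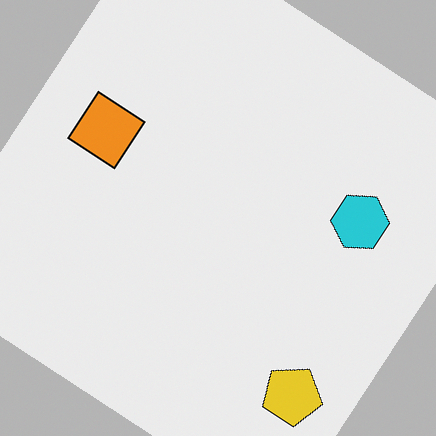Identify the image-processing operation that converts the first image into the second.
Rotated clockwise by a large amount — several tens of degrees.

Every shape is tilted by the same angle and the image corners show triangular fill wedges — a whole-image rotation by a non-right angle.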